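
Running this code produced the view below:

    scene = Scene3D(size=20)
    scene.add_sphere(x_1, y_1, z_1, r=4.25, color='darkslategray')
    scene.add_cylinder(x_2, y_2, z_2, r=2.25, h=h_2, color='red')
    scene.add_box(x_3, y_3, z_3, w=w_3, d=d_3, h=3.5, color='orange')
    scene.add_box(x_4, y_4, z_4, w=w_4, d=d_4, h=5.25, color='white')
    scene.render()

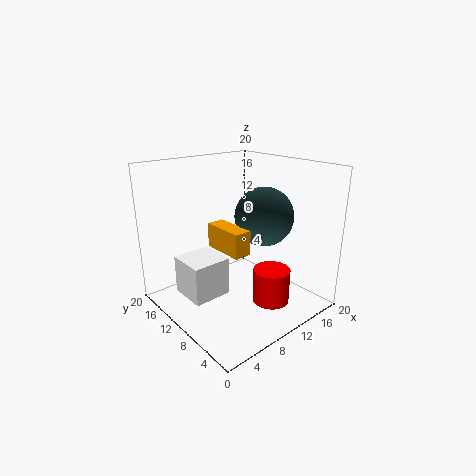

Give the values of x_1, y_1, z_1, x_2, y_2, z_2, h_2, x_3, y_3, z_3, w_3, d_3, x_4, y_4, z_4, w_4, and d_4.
x_1 = 14.5, y_1 = 9.5, z_1 = 12.25, x_2 = 9, y_2 = 2.5, z_2 = 4.25, h_2 = 4.25, x_3 = 8, y_3 = 8, z_3 = 8, w_3 = 2.5, d_3 = 6.25, x_4 = 2.25, y_4 = 9, z_4 = 2.75, w_4 = 5.25, d_4 = 5.25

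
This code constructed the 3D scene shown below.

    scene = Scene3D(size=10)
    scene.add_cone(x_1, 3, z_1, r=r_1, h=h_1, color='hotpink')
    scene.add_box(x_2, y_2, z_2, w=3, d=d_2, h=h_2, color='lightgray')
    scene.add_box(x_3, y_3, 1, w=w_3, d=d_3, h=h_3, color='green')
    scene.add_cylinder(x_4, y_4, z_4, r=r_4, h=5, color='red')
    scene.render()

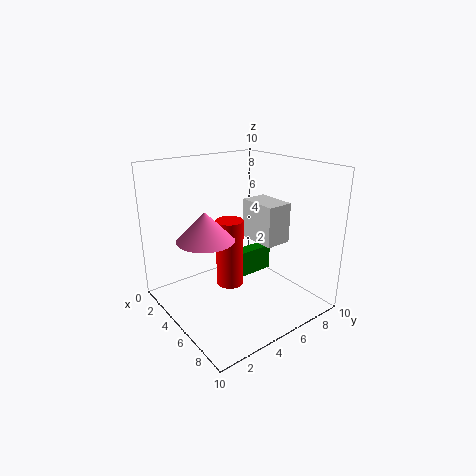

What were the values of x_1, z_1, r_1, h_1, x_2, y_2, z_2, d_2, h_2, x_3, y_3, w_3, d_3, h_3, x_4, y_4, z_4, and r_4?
x_1 = 4
z_1 = 5
r_1 = 2
h_1 = 2
x_2 = 3
y_2 = 7
z_2 = 4
d_2 = 2
h_2 = 3
x_3 = 3
y_3 = 6
w_3 = 1
d_3 = 3
h_3 = 2
x_4 = 4
y_4 = 5
z_4 = 1
r_4 = 1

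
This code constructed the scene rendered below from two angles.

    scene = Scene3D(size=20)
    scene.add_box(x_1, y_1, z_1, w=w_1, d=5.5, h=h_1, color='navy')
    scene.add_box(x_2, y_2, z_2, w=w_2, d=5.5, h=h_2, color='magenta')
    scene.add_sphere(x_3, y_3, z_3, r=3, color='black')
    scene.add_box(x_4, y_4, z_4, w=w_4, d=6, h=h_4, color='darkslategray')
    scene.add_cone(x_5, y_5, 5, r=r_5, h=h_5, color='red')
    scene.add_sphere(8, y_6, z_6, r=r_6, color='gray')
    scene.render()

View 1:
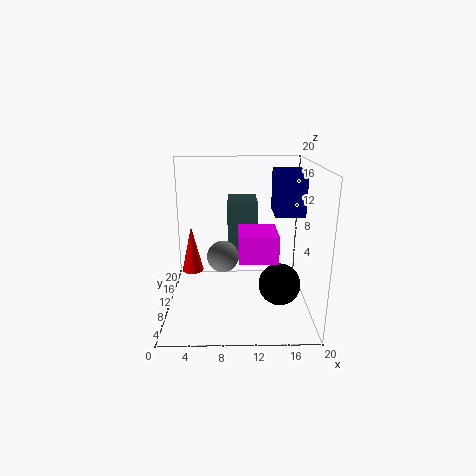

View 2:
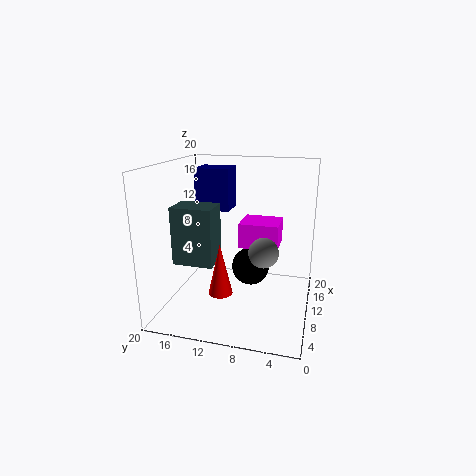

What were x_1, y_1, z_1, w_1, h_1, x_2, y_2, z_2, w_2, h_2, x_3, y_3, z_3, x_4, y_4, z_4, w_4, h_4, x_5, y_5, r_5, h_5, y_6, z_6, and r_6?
x_1 = 15.5
y_1 = 13
z_1 = 12
w_1 = 4.5
h_1 = 6.5
x_2 = 10
y_2 = 4.5
z_2 = 8.5
w_2 = 5
h_2 = 3.5
x_3 = 16
y_3 = 9.5
z_3 = 3
x_4 = 8.5
y_4 = 13.5
z_4 = 5.5
w_4 = 4.5
h_4 = 8.5
x_5 = 3.5
y_5 = 10.5
r_5 = 1.5
h_5 = 6.5
y_6 = 6
z_6 = 9
r_6 = 2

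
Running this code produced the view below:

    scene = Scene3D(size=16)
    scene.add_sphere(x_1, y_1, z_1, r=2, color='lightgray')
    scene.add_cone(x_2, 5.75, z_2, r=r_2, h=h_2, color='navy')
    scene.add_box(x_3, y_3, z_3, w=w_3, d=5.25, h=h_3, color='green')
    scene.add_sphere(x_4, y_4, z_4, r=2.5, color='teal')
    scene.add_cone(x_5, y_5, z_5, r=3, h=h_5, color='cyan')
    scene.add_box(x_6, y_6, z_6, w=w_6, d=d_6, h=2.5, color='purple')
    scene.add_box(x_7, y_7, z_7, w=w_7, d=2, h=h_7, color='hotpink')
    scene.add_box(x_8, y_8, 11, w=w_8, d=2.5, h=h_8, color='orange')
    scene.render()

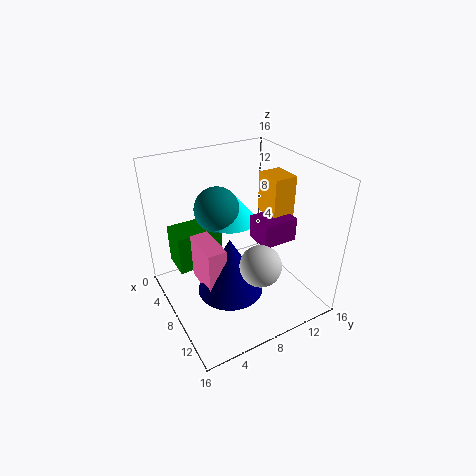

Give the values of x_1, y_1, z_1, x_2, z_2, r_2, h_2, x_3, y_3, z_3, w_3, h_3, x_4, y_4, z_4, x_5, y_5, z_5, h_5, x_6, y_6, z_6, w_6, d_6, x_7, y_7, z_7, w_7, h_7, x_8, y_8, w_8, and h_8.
x_1 = 14; y_1 = 7; z_1 = 8.5; x_2 = 10.25; z_2 = 3.5; r_2 = 3.5; h_2 = 6.25; x_3 = 2.5; y_3 = 1.75; z_3 = 4; w_3 = 3.5; h_3 = 4.5; x_4 = 6; y_4 = 6.5; z_4 = 11; x_5 = 6.25; y_5 = 8; z_5 = 9.5; h_5 = 3.5; x_6 = 9.25; y_6 = 8.75; z_6 = 8.75; w_6 = 3; d_6 = 3.75; x_7 = 6.5; y_7 = 3; z_7 = 4; w_7 = 4.5; h_7 = 5; x_8 = 8; y_8 = 10.5; w_8 = 3; h_8 = 4.25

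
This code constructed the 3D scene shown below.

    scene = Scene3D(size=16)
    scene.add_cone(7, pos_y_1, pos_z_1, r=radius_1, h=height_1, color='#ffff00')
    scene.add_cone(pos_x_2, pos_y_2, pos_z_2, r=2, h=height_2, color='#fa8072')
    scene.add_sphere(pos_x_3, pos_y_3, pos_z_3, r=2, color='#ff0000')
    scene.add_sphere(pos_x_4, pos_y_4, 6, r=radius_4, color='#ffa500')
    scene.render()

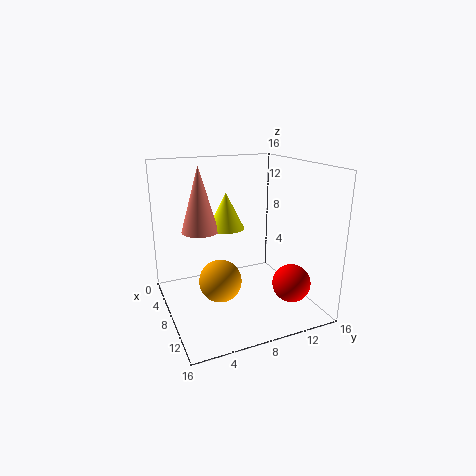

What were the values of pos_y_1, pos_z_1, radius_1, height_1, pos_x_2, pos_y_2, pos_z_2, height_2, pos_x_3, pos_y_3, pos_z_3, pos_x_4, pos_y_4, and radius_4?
pos_y_1 = 7; pos_z_1 = 9; radius_1 = 2; height_1 = 4; pos_x_2 = 7; pos_y_2 = 4; pos_z_2 = 9; height_2 = 7; pos_x_3 = 13; pos_y_3 = 12; pos_z_3 = 4; pos_x_4 = 13; pos_y_4 = 4; radius_4 = 2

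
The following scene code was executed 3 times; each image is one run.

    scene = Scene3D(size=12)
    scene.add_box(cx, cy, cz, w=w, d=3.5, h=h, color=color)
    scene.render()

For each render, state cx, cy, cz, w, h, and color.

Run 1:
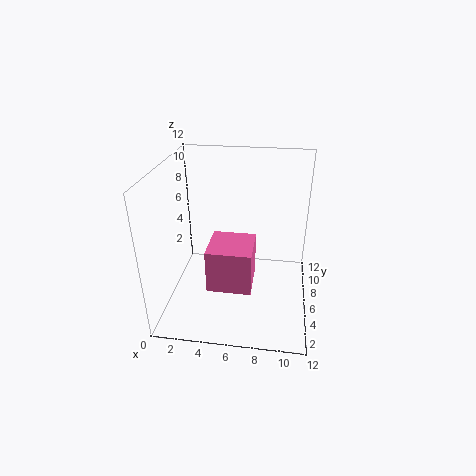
cx = 4; cy = 2.5; cz = 3; w = 3.5; h = 3.5; color = 'hotpink'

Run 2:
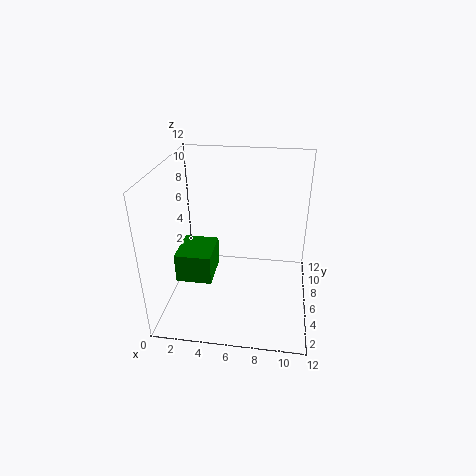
cx = 1; cy = 4; cz = 2.5; w = 3; h = 2.5; color = 'green'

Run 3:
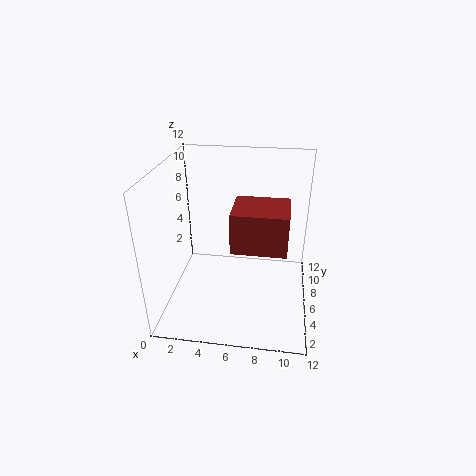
cx = 6; cy = 2; cz = 7; w = 4; h = 3; color = 'brown'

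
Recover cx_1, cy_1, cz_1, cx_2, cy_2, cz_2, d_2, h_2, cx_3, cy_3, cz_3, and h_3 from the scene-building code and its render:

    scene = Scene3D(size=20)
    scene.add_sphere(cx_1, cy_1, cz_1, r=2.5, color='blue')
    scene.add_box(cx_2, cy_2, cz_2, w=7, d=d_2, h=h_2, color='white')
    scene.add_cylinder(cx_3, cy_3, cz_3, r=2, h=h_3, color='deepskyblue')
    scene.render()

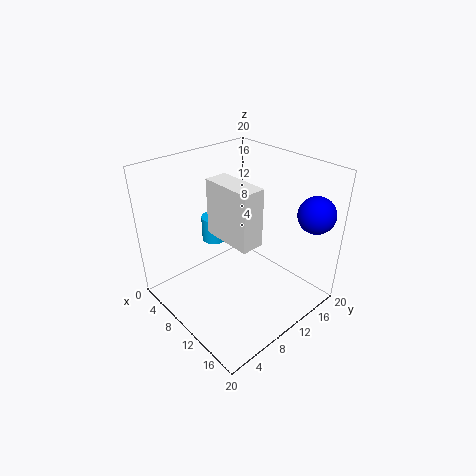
cx_1 = 17.5, cy_1 = 17, cz_1 = 14, cx_2 = 8, cy_2 = 6.5, cz_2 = 11.5, d_2 = 3, h_2 = 7.5, cx_3 = 2, cy_3 = 12, cz_3 = 5.5, h_3 = 4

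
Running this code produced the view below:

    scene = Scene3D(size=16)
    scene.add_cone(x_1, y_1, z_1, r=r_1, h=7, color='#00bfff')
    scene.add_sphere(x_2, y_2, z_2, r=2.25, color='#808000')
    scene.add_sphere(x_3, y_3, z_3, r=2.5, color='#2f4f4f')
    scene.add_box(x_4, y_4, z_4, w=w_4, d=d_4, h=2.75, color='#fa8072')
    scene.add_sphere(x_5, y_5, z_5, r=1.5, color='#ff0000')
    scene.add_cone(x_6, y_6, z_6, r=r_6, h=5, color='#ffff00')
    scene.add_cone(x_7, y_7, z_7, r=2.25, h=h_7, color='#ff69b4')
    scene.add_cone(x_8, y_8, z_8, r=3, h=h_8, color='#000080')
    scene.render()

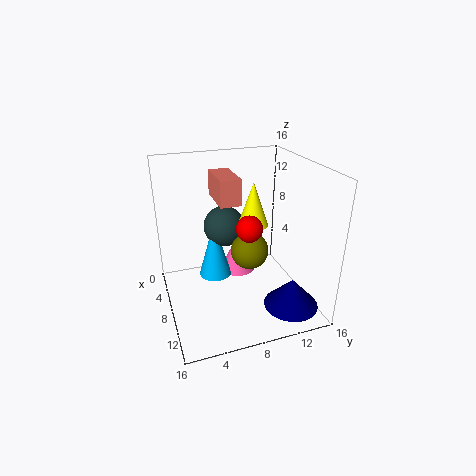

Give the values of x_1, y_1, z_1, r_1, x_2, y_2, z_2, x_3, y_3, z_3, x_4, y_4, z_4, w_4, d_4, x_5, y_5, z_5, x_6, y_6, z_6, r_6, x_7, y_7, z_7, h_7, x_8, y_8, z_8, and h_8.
x_1 = 4.25
y_1 = 6.25
z_1 = 1.5
r_1 = 2
x_2 = 6.5
y_2 = 10
z_2 = 5.25
x_3 = 3.5
y_3 = 7.75
z_3 = 7.5
x_4 = 4.5
y_4 = 5.75
z_4 = 12.25
w_4 = 4.75
d_4 = 2.25
x_5 = 8.25
y_5 = 9.25
z_5 = 9
x_6 = 6.75
y_6 = 10.25
z_6 = 8.75
r_6 = 1.75
x_7 = 3.5
y_7 = 9.5
z_7 = 1.25
h_7 = 4.5
x_8 = 12.5
y_8 = 12.75
z_8 = 1
h_8 = 3.25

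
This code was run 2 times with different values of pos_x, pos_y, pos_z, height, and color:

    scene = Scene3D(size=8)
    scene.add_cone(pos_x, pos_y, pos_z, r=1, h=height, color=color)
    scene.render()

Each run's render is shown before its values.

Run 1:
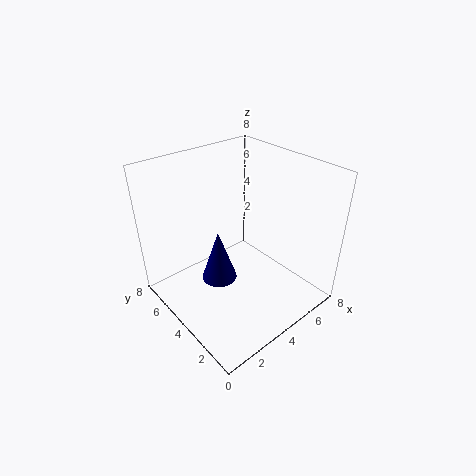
pos_x = 3; pos_y = 4.5; pos_z = 1.5; height = 3; color = 'navy'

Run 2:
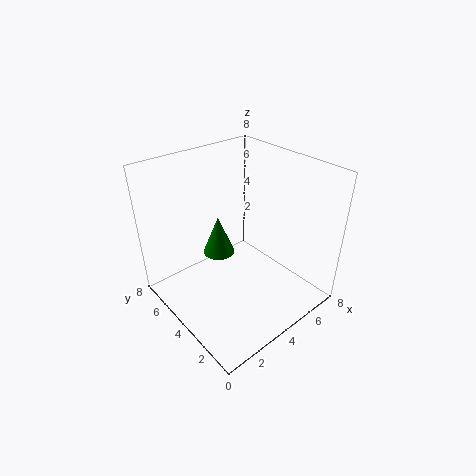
pos_x = 4.5; pos_y = 6.5; pos_z = 1.5; height = 2.5; color = 'green'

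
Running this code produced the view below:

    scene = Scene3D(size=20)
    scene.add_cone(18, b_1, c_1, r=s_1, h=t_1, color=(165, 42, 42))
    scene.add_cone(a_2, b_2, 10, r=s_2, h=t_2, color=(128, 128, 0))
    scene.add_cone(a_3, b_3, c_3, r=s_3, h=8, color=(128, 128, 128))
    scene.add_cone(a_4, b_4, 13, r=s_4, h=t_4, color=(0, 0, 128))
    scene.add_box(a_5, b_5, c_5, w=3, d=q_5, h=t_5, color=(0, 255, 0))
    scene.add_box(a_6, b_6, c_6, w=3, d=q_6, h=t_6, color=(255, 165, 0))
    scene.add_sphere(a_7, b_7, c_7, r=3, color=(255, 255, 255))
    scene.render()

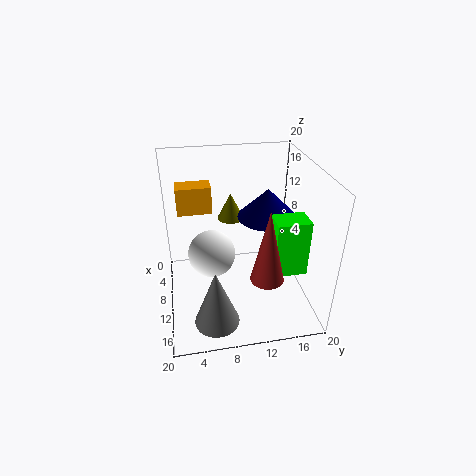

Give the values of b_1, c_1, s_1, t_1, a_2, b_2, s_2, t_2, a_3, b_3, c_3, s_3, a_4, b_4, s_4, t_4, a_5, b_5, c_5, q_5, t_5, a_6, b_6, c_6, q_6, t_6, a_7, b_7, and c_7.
b_1 = 12; c_1 = 9; s_1 = 2; t_1 = 9; a_2 = 4; b_2 = 10; s_2 = 2; t_2 = 4; a_3 = 16; b_3 = 6; c_3 = 1; s_3 = 3; a_4 = 10; b_4 = 14; s_4 = 4; t_4 = 4; a_5 = 15; b_5 = 13; c_5 = 9; q_5 = 4; t_5 = 7; a_6 = 3; b_6 = 2; c_6 = 12; q_6 = 5; t_6 = 4; a_7 = 13; b_7 = 6; c_7 = 10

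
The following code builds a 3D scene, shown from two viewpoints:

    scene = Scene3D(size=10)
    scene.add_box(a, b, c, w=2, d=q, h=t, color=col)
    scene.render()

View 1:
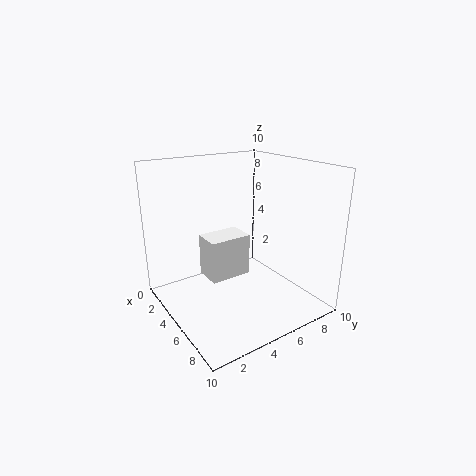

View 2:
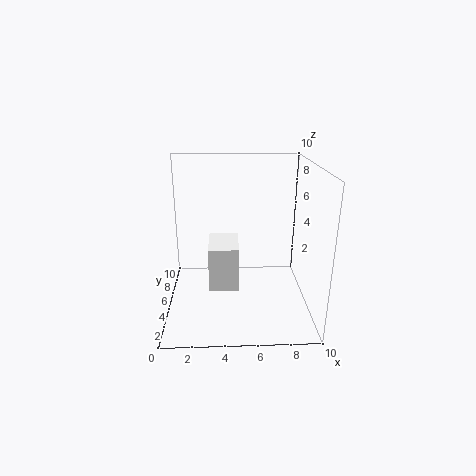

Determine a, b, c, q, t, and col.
a = 3
b = 3
c = 2
q = 3
t = 3
col = 'white'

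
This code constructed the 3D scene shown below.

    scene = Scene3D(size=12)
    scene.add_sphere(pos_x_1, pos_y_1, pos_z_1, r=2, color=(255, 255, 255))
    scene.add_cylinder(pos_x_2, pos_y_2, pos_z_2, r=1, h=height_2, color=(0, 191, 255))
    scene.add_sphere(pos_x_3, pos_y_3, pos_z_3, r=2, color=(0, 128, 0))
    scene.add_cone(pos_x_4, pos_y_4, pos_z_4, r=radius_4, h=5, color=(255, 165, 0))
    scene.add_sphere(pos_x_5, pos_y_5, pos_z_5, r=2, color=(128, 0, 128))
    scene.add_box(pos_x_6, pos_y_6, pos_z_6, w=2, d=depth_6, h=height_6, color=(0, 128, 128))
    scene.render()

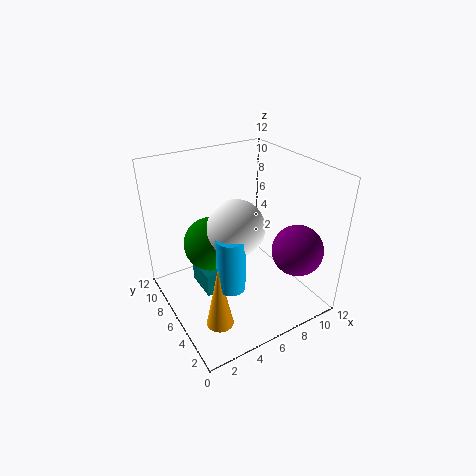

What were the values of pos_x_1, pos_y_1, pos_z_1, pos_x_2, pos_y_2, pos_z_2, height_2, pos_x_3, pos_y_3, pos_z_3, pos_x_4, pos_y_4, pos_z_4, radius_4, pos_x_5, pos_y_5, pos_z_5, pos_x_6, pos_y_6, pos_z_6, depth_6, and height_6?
pos_x_1 = 4
pos_y_1 = 3
pos_z_1 = 9
pos_x_2 = 3
pos_y_2 = 2
pos_z_2 = 5
height_2 = 4
pos_x_3 = 3
pos_y_3 = 5
pos_z_3 = 7
pos_x_4 = 2
pos_y_4 = 2
pos_z_4 = 2
radius_4 = 1
pos_x_5 = 9
pos_y_5 = 2
pos_z_5 = 6
pos_x_6 = 3
pos_y_6 = 6
pos_z_6 = 1
depth_6 = 3
height_6 = 2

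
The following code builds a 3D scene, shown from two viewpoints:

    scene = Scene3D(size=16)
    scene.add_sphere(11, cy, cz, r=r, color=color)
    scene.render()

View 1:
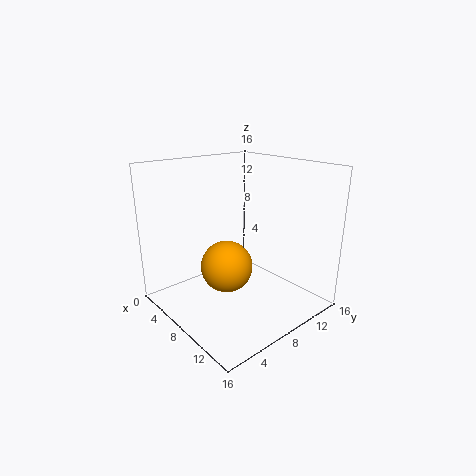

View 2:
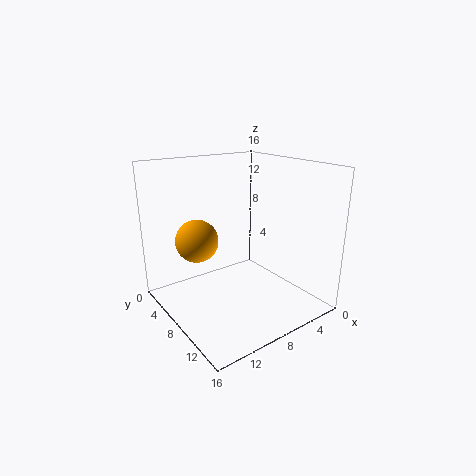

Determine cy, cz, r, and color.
cy = 4, cz = 7, r = 2.5, color = 'orange'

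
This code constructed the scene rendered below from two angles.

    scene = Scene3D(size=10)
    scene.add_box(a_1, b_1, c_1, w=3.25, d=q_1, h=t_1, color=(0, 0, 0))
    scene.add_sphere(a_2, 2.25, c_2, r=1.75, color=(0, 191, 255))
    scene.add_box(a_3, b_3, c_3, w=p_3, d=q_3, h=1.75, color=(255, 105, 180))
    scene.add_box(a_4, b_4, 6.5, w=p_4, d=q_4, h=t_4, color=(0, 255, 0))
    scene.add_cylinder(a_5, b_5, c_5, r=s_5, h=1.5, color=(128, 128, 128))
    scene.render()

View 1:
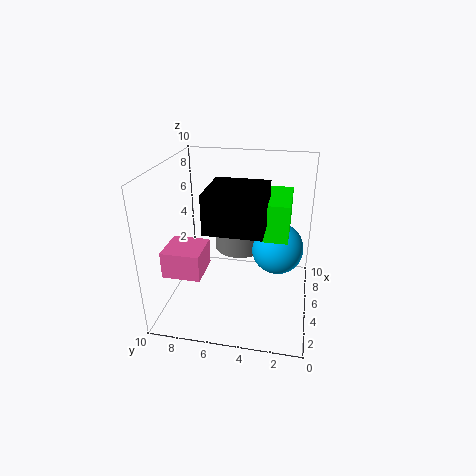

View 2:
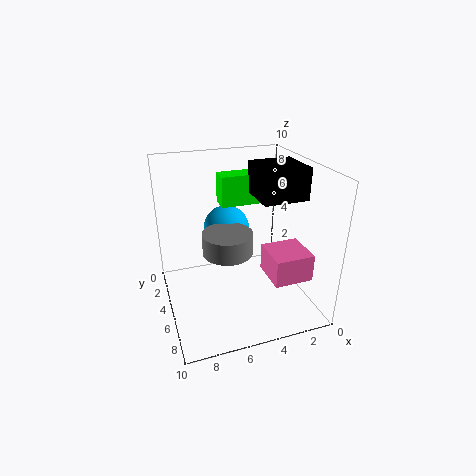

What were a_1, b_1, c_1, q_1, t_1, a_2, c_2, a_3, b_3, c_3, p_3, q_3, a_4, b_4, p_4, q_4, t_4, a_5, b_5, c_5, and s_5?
a_1 = 0.25; b_1 = 2.75; c_1 = 7.5; q_1 = 3.25; t_1 = 2.25; a_2 = 5; c_2 = 4.5; a_3 = 1.5; b_3 = 6.75; c_3 = 3.5; p_3 = 2.5; q_3 = 2.5; a_4 = 2; b_4 = 1.5; p_4 = 3.5; q_4 = 1.5; t_4 = 2.25; a_5 = 5.75; b_5 = 5; c_5 = 4; s_5 = 1.75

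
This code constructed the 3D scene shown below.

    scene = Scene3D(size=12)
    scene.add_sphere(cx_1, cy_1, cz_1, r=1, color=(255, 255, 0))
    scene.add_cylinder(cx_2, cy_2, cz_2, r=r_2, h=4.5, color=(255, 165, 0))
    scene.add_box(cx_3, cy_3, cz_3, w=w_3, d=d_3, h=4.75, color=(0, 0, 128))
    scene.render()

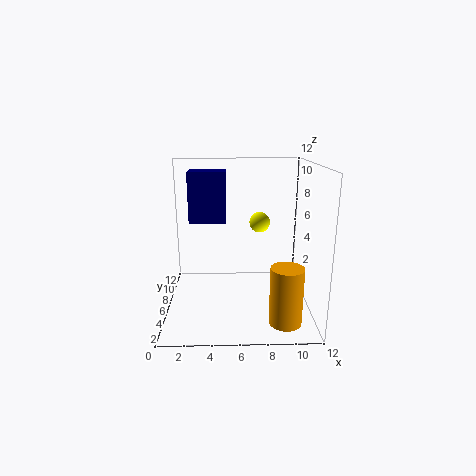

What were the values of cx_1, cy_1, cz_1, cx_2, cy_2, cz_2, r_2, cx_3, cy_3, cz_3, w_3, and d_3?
cx_1 = 8.25; cy_1 = 10.75; cz_1 = 6; cx_2 = 9.5; cy_2 = 2; cz_2 = 0.5; r_2 = 1.25; cx_3 = 1.5; cy_3 = 9.5; cz_3 = 6.25; w_3 = 3.5; d_3 = 2.5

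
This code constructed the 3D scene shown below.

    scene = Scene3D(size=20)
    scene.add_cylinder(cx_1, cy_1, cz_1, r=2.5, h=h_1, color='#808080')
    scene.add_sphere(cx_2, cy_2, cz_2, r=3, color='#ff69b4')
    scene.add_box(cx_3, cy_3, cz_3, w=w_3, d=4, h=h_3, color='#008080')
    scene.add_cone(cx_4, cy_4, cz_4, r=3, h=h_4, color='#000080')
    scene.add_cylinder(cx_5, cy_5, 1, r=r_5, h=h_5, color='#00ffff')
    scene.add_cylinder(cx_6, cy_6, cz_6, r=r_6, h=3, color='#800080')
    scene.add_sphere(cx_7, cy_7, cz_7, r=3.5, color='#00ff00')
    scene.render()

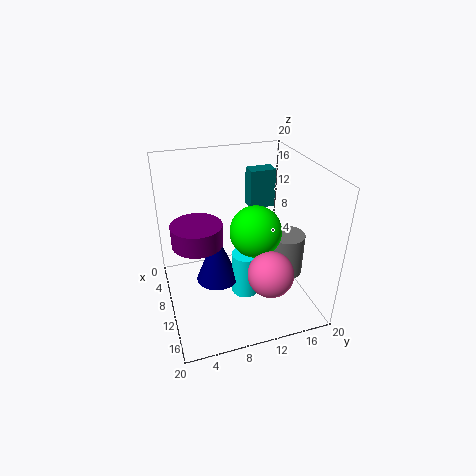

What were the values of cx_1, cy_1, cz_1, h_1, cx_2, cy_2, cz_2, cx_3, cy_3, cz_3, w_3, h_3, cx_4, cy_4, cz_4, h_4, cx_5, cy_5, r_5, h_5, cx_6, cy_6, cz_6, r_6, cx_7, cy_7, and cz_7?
cx_1 = 12; cy_1 = 16.5; cz_1 = 4.5; h_1 = 6; cx_2 = 16; cy_2 = 12.5; cz_2 = 7.5; cx_3 = 1.5; cy_3 = 14; cz_3 = 11; w_3 = 2.5; h_3 = 6; cx_4 = 9.5; cy_4 = 7; cz_4 = 3.5; h_4 = 7.5; cx_5 = 10.5; cy_5 = 11; r_5 = 2; h_5 = 6.5; cx_6 = 9; cy_6 = 4.5; cz_6 = 9.5; r_6 = 3.5; cx_7 = 11.5; cy_7 = 12; cz_7 = 11.5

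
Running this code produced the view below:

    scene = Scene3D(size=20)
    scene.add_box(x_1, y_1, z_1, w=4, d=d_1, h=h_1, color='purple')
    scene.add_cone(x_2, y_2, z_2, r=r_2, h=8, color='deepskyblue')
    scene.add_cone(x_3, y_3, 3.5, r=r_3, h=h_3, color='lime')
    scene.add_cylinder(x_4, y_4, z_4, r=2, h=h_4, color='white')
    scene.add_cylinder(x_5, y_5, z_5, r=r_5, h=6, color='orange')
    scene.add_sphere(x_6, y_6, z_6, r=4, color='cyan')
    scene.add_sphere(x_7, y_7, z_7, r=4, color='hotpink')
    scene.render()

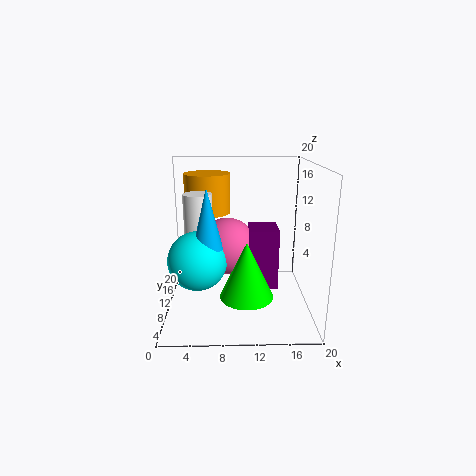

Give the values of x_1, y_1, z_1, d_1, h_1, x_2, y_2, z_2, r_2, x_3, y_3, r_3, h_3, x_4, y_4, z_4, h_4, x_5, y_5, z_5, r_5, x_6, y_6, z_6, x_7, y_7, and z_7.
x_1 = 11.5, y_1 = 8, z_1 = 3, d_1 = 4.5, h_1 = 8.5, x_2 = 6, y_2 = 7.5, z_2 = 9.5, r_2 = 2, x_3 = 11, y_3 = 5.5, r_3 = 3.5, h_3 = 7.5, x_4 = 4.5, y_4 = 11, z_4 = 7, h_4 = 9, x_5 = 5.5, y_5 = 16.5, z_5 = 12, r_5 = 3.5, x_6 = 4.5, y_6 = 8, z_6 = 7.5, x_7 = 8.5, y_7 = 11, z_7 = 8.5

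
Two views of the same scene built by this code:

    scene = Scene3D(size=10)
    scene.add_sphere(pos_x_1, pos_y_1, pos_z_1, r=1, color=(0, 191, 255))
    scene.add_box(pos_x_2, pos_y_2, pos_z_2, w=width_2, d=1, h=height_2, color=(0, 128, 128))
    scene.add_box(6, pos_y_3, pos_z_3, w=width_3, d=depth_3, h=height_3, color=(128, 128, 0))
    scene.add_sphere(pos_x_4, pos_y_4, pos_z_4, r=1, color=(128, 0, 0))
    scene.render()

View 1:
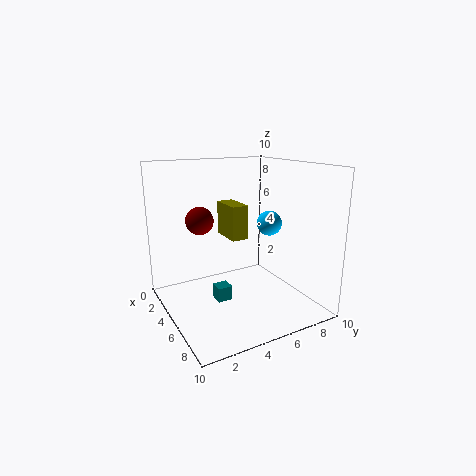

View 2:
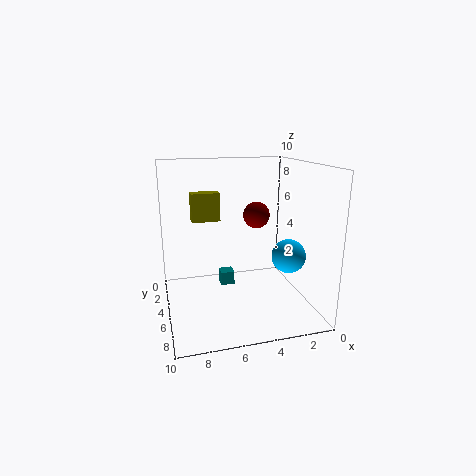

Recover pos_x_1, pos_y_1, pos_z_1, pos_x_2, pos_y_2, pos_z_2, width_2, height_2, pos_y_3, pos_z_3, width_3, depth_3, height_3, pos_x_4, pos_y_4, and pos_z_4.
pos_x_1 = 3
pos_y_1 = 9
pos_z_1 = 5
pos_x_2 = 5
pos_y_2 = 3
pos_z_2 = 1
width_2 = 1
height_2 = 1
pos_y_3 = 3
pos_z_3 = 6
width_3 = 2
depth_3 = 1
height_3 = 2
pos_x_4 = 3
pos_y_4 = 3
pos_z_4 = 6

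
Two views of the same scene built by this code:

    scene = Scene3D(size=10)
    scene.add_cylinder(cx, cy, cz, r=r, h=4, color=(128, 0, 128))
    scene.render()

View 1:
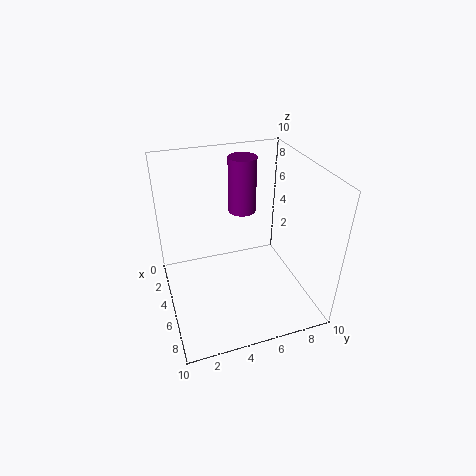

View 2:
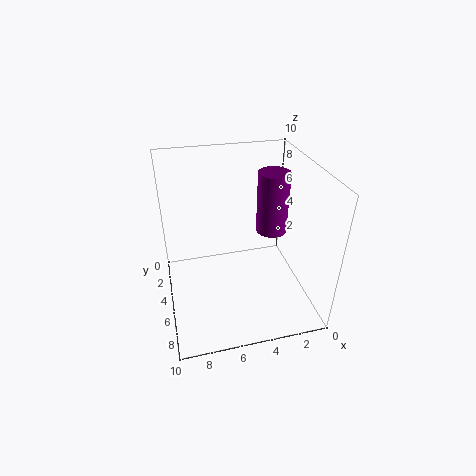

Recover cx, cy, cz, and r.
cx = 3
cy = 6
cz = 6
r = 1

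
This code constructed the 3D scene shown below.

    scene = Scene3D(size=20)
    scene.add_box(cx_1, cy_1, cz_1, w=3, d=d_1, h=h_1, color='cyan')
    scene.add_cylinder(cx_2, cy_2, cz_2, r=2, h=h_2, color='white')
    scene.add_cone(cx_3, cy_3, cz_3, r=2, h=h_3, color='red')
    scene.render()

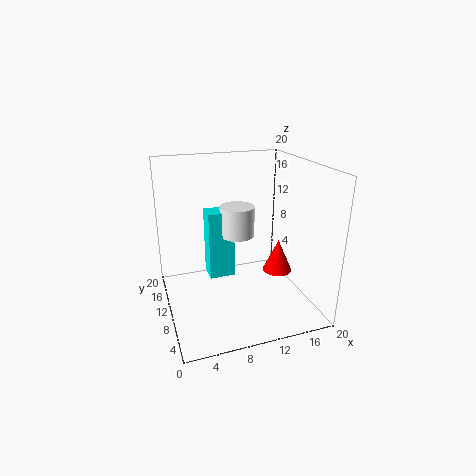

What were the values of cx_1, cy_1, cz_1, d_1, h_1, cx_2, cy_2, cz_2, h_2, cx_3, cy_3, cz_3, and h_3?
cx_1 = 4.5
cy_1 = 4
cz_1 = 8
d_1 = 2.5
h_1 = 8
cx_2 = 8
cy_2 = 4.5
cz_2 = 13
h_2 = 3.5
cx_3 = 15
cy_3 = 7.5
cz_3 = 5.5
h_3 = 4.5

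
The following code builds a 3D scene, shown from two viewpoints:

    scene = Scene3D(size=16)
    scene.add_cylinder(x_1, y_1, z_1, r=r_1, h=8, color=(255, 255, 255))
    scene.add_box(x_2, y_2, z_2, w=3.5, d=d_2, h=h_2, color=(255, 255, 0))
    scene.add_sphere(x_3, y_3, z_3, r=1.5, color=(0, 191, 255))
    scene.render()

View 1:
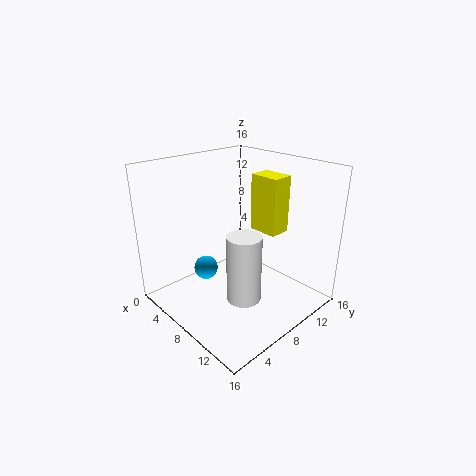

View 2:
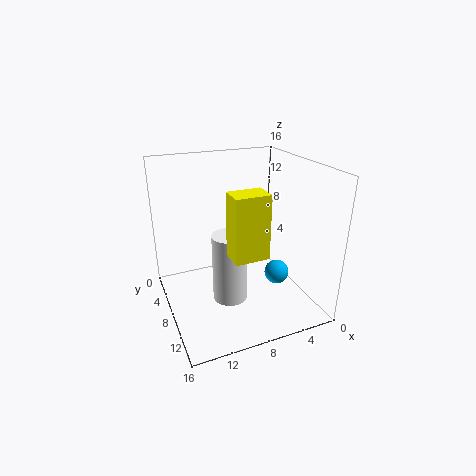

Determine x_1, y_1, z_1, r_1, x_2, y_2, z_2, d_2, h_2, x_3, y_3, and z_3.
x_1 = 9, y_1 = 8, z_1 = 0.5, r_1 = 2, x_2 = 7, y_2 = 11, z_2 = 8, d_2 = 2.5, h_2 = 6.5, x_3 = 2.5, y_3 = 7.5, z_3 = 2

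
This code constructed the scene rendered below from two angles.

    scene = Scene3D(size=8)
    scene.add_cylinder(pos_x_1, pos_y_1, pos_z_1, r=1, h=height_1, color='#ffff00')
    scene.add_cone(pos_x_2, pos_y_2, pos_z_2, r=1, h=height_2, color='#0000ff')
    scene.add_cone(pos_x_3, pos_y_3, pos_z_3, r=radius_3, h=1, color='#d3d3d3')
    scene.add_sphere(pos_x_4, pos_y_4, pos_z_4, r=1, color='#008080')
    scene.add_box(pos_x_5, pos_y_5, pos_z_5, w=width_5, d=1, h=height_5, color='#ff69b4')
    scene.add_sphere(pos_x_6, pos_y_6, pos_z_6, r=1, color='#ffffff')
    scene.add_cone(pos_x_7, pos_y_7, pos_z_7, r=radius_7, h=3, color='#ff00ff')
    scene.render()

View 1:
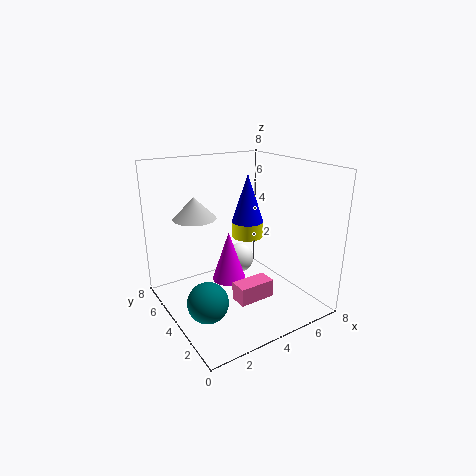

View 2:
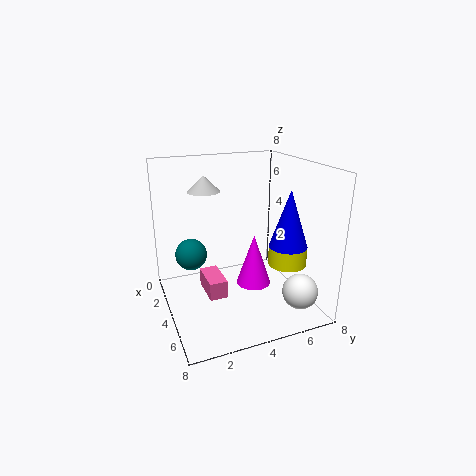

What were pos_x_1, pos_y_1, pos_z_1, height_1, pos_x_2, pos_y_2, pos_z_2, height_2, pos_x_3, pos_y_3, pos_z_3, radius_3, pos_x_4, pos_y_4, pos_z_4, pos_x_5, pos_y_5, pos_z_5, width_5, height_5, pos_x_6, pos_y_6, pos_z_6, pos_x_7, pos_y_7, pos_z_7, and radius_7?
pos_x_1 = 6, pos_y_1 = 6, pos_z_1 = 3, height_1 = 1, pos_x_2 = 6, pos_y_2 = 6, pos_z_2 = 4, height_2 = 3, pos_x_3 = 1, pos_y_3 = 3, pos_z_3 = 6, radius_3 = 1, pos_x_4 = 1, pos_y_4 = 2, pos_z_4 = 2, pos_x_5 = 3, pos_y_5 = 2, pos_z_5 = 1, width_5 = 2, height_5 = 1, pos_x_6 = 6, pos_y_6 = 7, pos_z_6 = 1, pos_x_7 = 4, pos_y_7 = 5, pos_z_7 = 1, radius_7 = 1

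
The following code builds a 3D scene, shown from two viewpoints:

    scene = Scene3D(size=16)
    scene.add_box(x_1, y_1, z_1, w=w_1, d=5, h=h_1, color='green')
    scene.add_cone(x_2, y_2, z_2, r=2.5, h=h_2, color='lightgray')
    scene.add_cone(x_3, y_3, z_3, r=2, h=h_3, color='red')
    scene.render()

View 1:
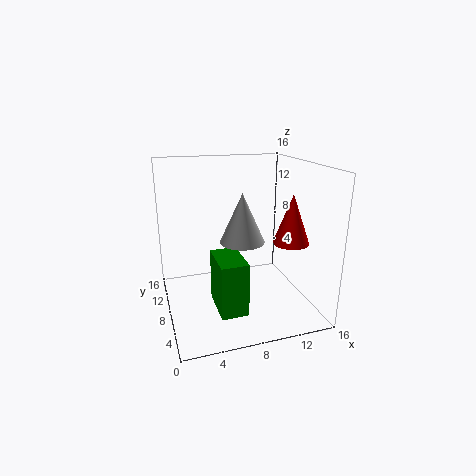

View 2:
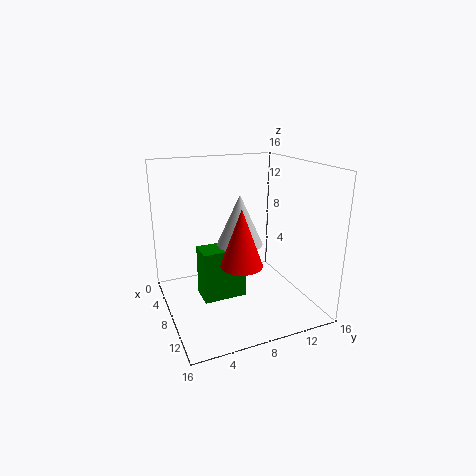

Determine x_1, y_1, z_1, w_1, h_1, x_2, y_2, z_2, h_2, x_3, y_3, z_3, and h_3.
x_1 = 5; y_1 = 4; z_1 = 0.5; w_1 = 3; h_1 = 6; x_2 = 8.5; y_2 = 8; z_2 = 7.5; h_2 = 5.5; x_3 = 13.5; y_3 = 6; z_3 = 7.5; h_3 = 5.5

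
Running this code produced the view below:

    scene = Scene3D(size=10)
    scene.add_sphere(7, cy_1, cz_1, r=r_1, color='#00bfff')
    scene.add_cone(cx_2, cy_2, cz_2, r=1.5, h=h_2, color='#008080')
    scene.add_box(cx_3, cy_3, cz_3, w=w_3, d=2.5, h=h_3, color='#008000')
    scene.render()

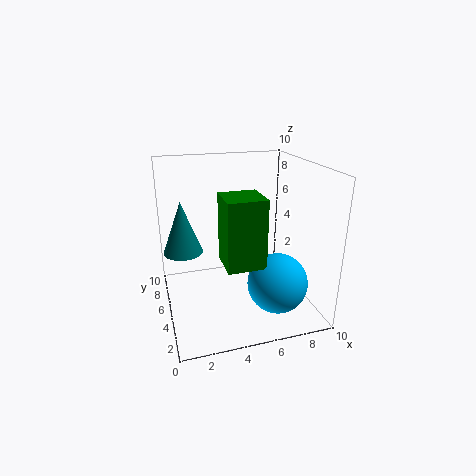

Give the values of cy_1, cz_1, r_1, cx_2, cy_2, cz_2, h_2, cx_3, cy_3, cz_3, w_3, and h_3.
cy_1 = 2.5; cz_1 = 2.5; r_1 = 2; cx_2 = 1.5; cy_2 = 8; cz_2 = 3; h_2 = 4; cx_3 = 3.5; cy_3 = 2; cz_3 = 4; w_3 = 2.5; h_3 = 4.5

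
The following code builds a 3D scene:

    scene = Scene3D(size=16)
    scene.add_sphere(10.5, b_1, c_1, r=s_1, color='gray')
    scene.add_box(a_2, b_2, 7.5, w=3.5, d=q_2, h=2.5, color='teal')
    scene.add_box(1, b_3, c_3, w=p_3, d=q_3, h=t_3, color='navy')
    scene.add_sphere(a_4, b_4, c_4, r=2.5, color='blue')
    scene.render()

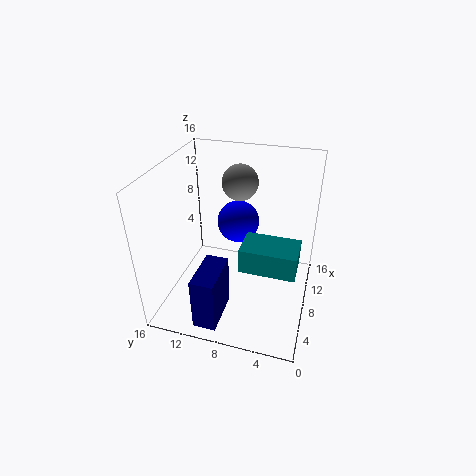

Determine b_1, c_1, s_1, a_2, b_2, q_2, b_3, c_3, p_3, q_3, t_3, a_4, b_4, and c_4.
b_1 = 8.5, c_1 = 13.5, s_1 = 2, a_2 = 3, b_2 = 1, q_2 = 5.5, b_3 = 8.5, c_3 = 0.5, p_3 = 5, q_3 = 2.5, t_3 = 6, a_4 = 11.5, b_4 = 9, c_4 = 8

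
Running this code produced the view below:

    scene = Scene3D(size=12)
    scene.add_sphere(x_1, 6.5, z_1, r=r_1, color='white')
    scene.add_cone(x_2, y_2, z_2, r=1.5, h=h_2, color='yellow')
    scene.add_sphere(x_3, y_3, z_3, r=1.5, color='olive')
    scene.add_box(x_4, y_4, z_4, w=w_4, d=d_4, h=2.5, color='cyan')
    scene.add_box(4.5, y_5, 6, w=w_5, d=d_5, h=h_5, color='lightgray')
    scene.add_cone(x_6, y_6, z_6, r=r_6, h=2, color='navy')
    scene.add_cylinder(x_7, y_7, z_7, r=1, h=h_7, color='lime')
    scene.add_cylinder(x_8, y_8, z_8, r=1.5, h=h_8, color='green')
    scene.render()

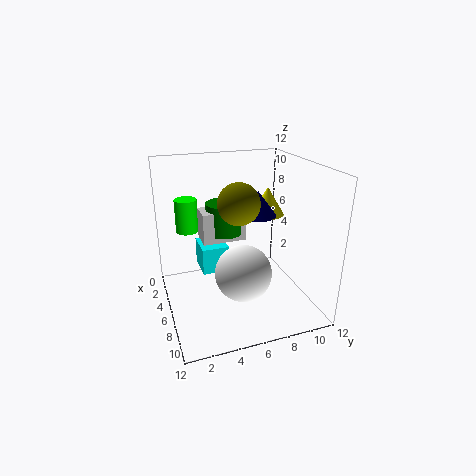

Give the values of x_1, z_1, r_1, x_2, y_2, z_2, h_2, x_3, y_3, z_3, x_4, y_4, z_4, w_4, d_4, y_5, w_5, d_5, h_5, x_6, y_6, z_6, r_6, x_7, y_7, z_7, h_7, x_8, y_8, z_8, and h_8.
x_1 = 6
z_1 = 2.5
r_1 = 2.5
x_2 = 4
y_2 = 9.5
z_2 = 7
h_2 = 2.5
x_3 = 9
y_3 = 5
z_3 = 10
x_4 = 0.5
y_4 = 3.5
z_4 = 1.5
w_4 = 3
d_4 = 2.5
y_5 = 3
w_5 = 2
d_5 = 3.5
h_5 = 2.5
x_6 = 6.5
y_6 = 7.5
z_6 = 8
r_6 = 1.5
x_7 = 2
y_7 = 2.5
z_7 = 5.5
h_7 = 3
x_8 = 5.5
y_8 = 5
z_8 = 6.5
h_8 = 2.5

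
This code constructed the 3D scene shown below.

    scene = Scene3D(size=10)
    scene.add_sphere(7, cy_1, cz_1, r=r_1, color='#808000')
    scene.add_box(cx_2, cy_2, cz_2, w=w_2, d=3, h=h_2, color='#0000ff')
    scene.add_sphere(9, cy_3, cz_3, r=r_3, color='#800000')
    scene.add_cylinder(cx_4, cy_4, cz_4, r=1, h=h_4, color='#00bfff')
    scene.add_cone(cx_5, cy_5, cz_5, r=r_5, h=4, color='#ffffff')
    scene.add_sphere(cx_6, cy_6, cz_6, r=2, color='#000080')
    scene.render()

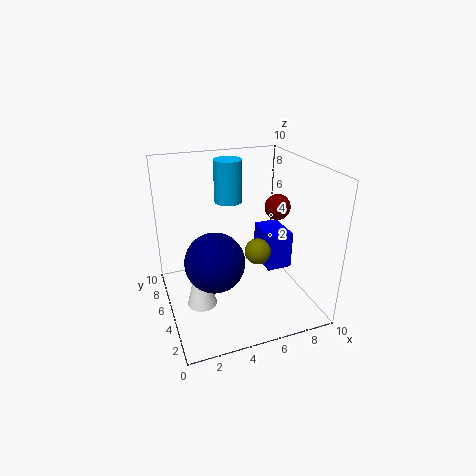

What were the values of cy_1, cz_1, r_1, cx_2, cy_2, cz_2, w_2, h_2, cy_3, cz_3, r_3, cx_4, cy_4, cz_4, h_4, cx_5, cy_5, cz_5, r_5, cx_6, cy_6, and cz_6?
cy_1 = 6; cz_1 = 3; r_1 = 1; cx_2 = 8; cy_2 = 6; cz_2 = 1; w_2 = 2; h_2 = 3; cy_3 = 7; cz_3 = 6; r_3 = 1; cx_4 = 5; cy_4 = 7; cz_4 = 7; h_4 = 3; cx_5 = 2; cy_5 = 4; cz_5 = 1; r_5 = 1; cx_6 = 3; cy_6 = 4; cz_6 = 4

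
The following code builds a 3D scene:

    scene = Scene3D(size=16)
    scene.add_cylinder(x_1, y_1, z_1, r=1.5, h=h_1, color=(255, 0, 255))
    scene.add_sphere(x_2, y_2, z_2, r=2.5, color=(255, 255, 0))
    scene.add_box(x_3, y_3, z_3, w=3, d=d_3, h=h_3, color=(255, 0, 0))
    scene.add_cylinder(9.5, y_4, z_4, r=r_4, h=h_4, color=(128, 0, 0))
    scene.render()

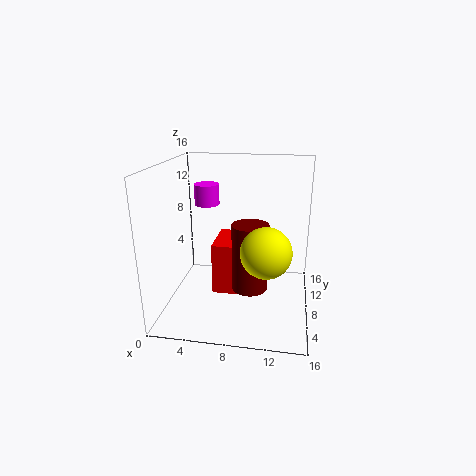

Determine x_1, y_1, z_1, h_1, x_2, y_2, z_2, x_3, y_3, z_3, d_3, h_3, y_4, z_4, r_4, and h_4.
x_1 = 3.5; y_1 = 12; z_1 = 10.5; h_1 = 2.5; x_2 = 11.5; y_2 = 3.5; z_2 = 8.5; x_3 = 5; y_3 = 7.5; z_3 = 1; d_3 = 5.5; h_3 = 6; y_4 = 7; z_4 = 2.5; r_4 = 2; h_4 = 7.5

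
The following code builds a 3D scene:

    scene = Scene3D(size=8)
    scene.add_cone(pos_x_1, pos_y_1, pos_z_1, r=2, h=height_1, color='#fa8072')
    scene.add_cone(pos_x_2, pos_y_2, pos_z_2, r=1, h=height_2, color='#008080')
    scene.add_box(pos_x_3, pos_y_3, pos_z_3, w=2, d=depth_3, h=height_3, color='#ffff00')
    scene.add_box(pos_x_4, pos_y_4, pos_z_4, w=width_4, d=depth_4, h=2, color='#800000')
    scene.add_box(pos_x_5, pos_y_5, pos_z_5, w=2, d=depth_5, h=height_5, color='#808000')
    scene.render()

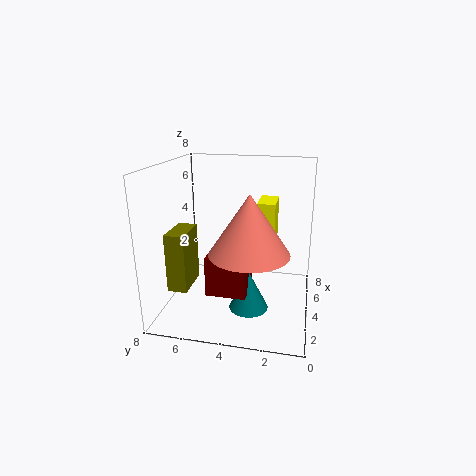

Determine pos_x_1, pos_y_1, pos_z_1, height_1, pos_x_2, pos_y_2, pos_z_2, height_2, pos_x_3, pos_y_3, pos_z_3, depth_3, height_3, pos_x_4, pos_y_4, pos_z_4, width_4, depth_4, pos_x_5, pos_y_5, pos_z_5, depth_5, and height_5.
pos_x_1 = 2
pos_y_1 = 3
pos_z_1 = 4
height_1 = 3
pos_x_2 = 2
pos_y_2 = 3
pos_z_2 = 1
height_2 = 2
pos_x_3 = 4
pos_y_3 = 2
pos_z_3 = 3
depth_3 = 1
height_3 = 3
pos_x_4 = 1
pos_y_4 = 3
pos_z_4 = 2
width_4 = 2
depth_4 = 2
pos_x_5 = 1
pos_y_5 = 6
pos_z_5 = 2
depth_5 = 1
height_5 = 3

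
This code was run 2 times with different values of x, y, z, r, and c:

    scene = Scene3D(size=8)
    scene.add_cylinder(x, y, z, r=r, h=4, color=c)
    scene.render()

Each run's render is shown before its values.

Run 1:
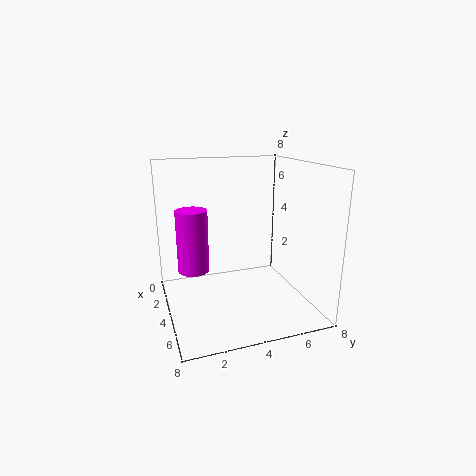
x = 1, y = 2, z = 1, r = 1, c = 'magenta'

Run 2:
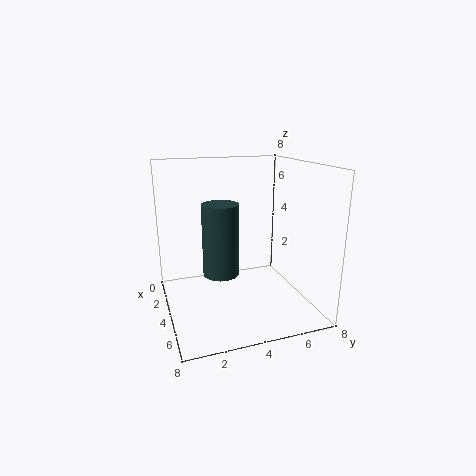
x = 4, y = 3, z = 2, r = 1, c = 'darkslategray'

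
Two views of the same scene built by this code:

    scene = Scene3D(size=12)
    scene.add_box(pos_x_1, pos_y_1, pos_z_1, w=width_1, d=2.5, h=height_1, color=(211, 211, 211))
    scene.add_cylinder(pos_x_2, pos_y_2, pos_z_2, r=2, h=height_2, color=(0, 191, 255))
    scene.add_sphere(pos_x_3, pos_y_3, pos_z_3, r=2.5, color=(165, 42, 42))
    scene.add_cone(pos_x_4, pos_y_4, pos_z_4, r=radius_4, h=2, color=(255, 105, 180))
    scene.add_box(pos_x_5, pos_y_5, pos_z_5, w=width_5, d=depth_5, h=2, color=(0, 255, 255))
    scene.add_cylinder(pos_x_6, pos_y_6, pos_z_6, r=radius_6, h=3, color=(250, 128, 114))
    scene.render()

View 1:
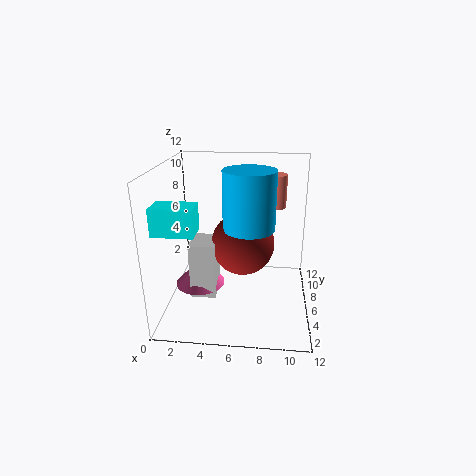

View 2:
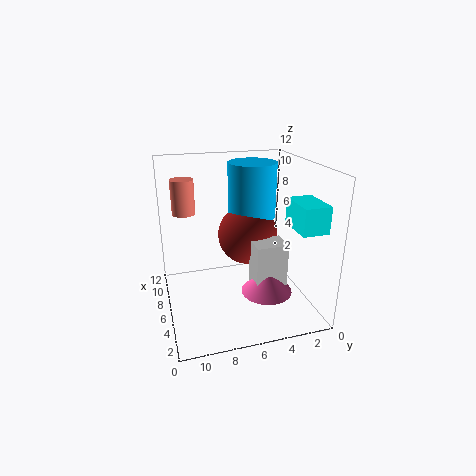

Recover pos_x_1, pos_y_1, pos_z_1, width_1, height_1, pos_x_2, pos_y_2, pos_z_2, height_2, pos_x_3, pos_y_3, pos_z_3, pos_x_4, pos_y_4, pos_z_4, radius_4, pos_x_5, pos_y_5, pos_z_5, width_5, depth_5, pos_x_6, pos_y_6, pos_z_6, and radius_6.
pos_x_1 = 2.5; pos_y_1 = 3; pos_z_1 = 2; width_1 = 2; height_1 = 4.5; pos_x_2 = 7; pos_y_2 = 4.5; pos_z_2 = 7.5; height_2 = 4.5; pos_x_3 = 6.5; pos_y_3 = 5; pos_z_3 = 6; pos_x_4 = 3; pos_y_4 = 4.5; pos_z_4 = 2.5; radius_4 = 2; pos_x_5 = 0.5; pos_y_5 = 1; pos_z_5 = 8; width_5 = 3; depth_5 = 2; pos_x_6 = 9; pos_y_6 = 10; pos_z_6 = 7.5; radius_6 = 1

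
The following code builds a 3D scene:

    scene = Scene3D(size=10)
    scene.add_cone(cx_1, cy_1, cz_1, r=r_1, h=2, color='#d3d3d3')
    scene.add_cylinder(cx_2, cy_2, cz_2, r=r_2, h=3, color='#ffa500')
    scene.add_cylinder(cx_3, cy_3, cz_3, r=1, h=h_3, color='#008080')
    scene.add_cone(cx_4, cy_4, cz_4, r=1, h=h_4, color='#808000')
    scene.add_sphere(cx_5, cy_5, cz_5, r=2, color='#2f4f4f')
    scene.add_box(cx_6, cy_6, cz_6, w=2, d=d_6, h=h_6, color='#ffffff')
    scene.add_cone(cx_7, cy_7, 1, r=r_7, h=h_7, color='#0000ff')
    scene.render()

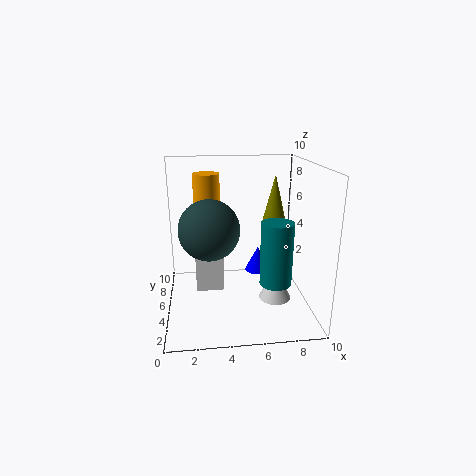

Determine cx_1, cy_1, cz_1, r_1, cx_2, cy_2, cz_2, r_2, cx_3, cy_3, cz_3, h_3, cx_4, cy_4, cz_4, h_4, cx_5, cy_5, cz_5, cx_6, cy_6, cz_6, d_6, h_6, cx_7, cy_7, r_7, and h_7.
cx_1 = 7, cy_1 = 2, cz_1 = 2, r_1 = 1, cx_2 = 3, cy_2 = 8, cz_2 = 6, r_2 = 1, cx_3 = 7, cy_3 = 2, cz_3 = 3, h_3 = 4, cx_4 = 8, cy_4 = 7, cz_4 = 5, h_4 = 4, cx_5 = 3, cy_5 = 4, cz_5 = 6, cx_6 = 2, cy_6 = 5, cz_6 = 1, d_6 = 3, h_6 = 4, cx_7 = 7, cy_7 = 8, r_7 = 1, h_7 = 2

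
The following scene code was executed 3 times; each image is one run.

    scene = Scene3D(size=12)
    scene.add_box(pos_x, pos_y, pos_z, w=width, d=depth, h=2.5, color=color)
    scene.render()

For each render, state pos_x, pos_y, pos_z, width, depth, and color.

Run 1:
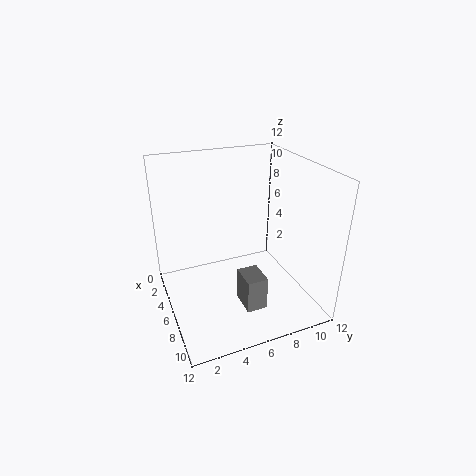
pos_x = 9.5; pos_y = 4.5; pos_z = 3; width = 2; depth = 1.5; color = 'gray'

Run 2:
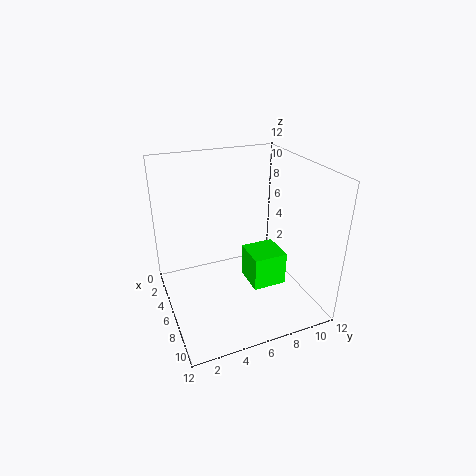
pos_x = 8; pos_y = 5.5; pos_z = 4; width = 2.5; depth = 2.5; color = 'lime'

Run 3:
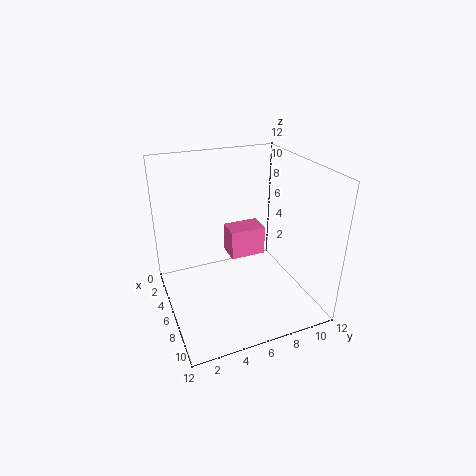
pos_x = 4; pos_y = 5.5; pos_z = 4; width = 2; depth = 3; color = 'hotpink'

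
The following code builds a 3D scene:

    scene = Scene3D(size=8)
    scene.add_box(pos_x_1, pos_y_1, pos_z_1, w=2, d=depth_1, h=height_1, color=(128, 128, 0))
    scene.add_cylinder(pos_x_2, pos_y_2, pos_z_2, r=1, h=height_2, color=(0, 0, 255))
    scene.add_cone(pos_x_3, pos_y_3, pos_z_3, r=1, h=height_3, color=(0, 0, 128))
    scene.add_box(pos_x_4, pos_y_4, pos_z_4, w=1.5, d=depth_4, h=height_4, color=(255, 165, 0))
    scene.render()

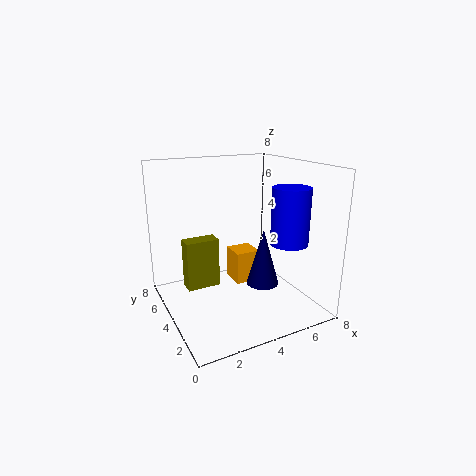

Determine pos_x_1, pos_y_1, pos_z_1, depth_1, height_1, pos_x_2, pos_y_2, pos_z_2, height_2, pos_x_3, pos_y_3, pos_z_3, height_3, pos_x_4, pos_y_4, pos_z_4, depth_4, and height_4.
pos_x_1 = 1.5; pos_y_1 = 5.5; pos_z_1 = 0.5; depth_1 = 1; height_1 = 3; pos_x_2 = 6; pos_y_2 = 2; pos_z_2 = 4; height_2 = 3; pos_x_3 = 6; pos_y_3 = 4.5; pos_z_3 = 0.5; height_3 = 3.5; pos_x_4 = 4.5; pos_y_4 = 5; pos_z_4 = 0.5; depth_4 = 1.5; height_4 = 2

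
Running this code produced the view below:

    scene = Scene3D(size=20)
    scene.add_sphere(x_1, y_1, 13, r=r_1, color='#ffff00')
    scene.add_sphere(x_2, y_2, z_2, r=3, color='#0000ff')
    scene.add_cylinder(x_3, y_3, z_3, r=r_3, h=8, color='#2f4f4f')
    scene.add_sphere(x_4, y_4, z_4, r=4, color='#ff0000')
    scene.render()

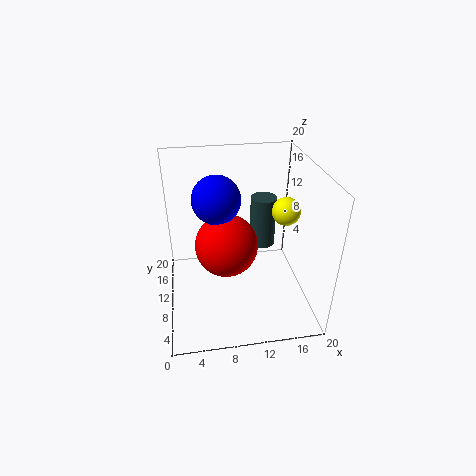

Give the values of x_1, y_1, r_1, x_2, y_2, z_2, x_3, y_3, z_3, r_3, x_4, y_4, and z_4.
x_1 = 17
y_1 = 11
r_1 = 2
x_2 = 7
y_2 = 8
z_2 = 17
x_3 = 15
y_3 = 16
z_3 = 5
r_3 = 2
x_4 = 8
y_4 = 7
z_4 = 11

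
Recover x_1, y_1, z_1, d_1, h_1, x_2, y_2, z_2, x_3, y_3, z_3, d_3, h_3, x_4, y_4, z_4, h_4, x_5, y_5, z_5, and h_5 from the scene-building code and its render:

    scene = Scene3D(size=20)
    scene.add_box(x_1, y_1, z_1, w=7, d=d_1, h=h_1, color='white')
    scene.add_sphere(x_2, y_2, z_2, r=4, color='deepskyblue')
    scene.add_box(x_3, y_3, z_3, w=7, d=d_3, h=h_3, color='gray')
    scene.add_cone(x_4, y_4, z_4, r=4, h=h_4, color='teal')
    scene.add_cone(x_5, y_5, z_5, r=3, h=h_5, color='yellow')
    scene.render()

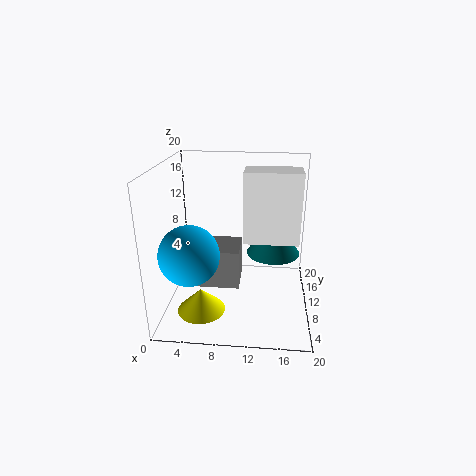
x_1 = 11, y_1 = 6, z_1 = 11, d_1 = 4, h_1 = 9, x_2 = 4, y_2 = 6, z_2 = 9, x_3 = 3, y_3 = 11, z_3 = 1, d_3 = 6, h_3 = 6, x_4 = 15, y_4 = 14, z_4 = 6, h_4 = 6, x_5 = 6, y_5 = 3, z_5 = 3, h_5 = 3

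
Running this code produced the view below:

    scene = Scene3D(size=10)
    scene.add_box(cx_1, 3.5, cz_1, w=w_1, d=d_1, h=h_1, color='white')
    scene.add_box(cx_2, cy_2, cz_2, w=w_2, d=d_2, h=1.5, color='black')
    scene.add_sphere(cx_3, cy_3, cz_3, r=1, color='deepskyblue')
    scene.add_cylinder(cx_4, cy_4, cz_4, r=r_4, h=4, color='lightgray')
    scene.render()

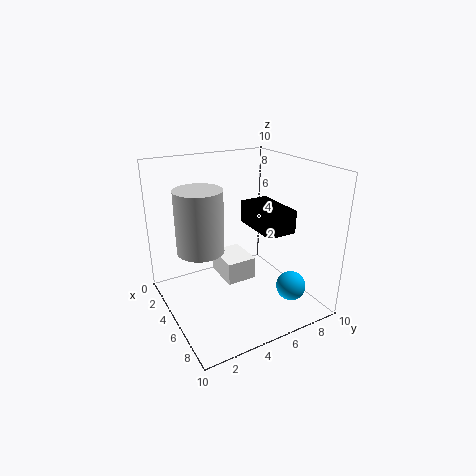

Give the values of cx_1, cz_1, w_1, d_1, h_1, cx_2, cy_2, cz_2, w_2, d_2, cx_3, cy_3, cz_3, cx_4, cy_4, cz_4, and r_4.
cx_1 = 4; cz_1 = 2.5; w_1 = 2.5; d_1 = 2; h_1 = 1.5; cx_2 = 4.5; cy_2 = 5.5; cz_2 = 6; w_2 = 3.5; d_2 = 2; cx_3 = 8; cy_3 = 7.5; cz_3 = 2; cx_4 = 5.5; cy_4 = 2; cz_4 = 5; r_4 = 1.5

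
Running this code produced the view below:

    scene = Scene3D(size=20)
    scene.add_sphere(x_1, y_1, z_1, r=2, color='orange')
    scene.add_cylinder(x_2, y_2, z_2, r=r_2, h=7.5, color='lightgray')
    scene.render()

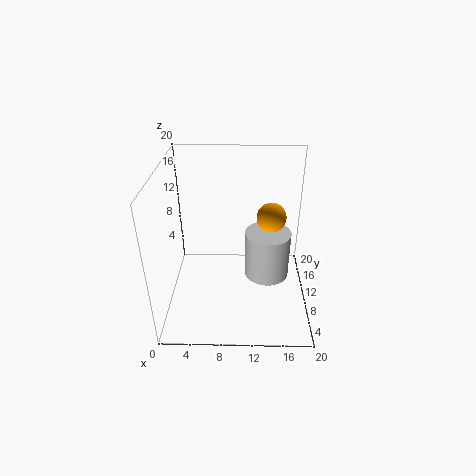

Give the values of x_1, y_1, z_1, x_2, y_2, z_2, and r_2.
x_1 = 14.5; y_1 = 10.5; z_1 = 13; x_2 = 14.5; y_2 = 14; z_2 = 1; r_2 = 3.5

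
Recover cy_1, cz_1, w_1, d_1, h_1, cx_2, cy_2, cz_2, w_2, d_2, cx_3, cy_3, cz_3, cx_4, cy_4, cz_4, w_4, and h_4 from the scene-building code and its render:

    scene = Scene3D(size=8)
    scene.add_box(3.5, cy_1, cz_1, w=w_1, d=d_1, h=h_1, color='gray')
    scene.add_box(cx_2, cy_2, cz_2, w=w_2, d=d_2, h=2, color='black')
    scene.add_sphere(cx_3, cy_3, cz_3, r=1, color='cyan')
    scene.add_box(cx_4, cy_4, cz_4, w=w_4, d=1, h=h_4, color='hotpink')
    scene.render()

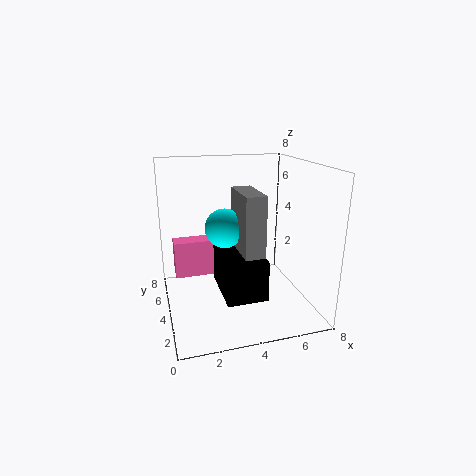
cy_1 = 1; cz_1 = 4; w_1 = 1; d_1 = 2.5; h_1 = 3; cx_2 = 2.5; cy_2 = 0.5; cz_2 = 2; w_2 = 2; d_2 = 3; cx_3 = 3; cy_3 = 3; cz_3 = 5; cx_4 = 0.5; cy_4 = 4; cz_4 = 2; w_4 = 2.5; h_4 = 2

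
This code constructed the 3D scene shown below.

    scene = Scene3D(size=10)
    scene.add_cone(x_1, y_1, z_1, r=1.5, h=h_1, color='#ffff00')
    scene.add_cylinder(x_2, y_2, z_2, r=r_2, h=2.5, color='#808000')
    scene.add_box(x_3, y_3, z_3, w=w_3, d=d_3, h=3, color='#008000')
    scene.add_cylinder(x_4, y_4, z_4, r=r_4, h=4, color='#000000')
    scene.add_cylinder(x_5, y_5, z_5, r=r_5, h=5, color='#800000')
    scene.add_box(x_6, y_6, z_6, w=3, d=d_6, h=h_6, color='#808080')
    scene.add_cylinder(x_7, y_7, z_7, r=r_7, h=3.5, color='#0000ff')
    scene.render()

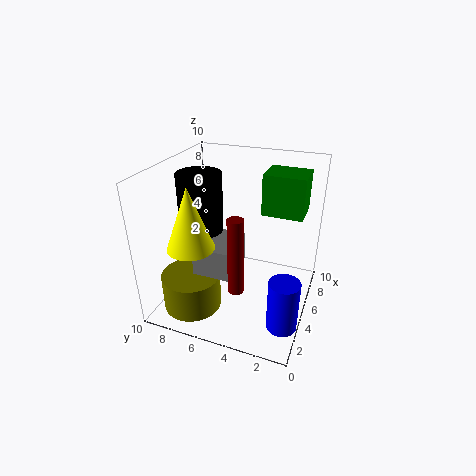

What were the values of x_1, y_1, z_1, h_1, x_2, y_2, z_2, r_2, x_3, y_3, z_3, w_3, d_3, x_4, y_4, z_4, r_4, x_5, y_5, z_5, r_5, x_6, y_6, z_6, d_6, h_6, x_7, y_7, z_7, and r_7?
x_1 = 2; y_1 = 7; z_1 = 5.5; h_1 = 4; x_2 = 2.5; y_2 = 7.5; z_2 = 0.5; r_2 = 2; x_3 = 7; y_3 = 1; z_3 = 6; w_3 = 2.5; d_3 = 3; x_4 = 4.5; y_4 = 7.5; z_4 = 5.5; r_4 = 1.5; x_5 = 2; y_5 = 4; z_5 = 3; r_5 = 0.5; x_6 = 2; y_6 = 4.5; z_6 = 3.5; d_6 = 2.5; h_6 = 2; x_7 = 2.5; y_7 = 1; z_7 = 0.5; r_7 = 1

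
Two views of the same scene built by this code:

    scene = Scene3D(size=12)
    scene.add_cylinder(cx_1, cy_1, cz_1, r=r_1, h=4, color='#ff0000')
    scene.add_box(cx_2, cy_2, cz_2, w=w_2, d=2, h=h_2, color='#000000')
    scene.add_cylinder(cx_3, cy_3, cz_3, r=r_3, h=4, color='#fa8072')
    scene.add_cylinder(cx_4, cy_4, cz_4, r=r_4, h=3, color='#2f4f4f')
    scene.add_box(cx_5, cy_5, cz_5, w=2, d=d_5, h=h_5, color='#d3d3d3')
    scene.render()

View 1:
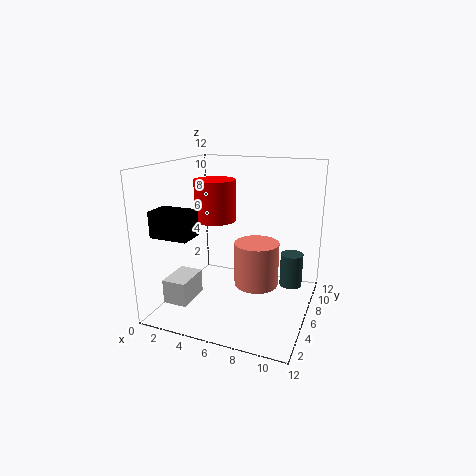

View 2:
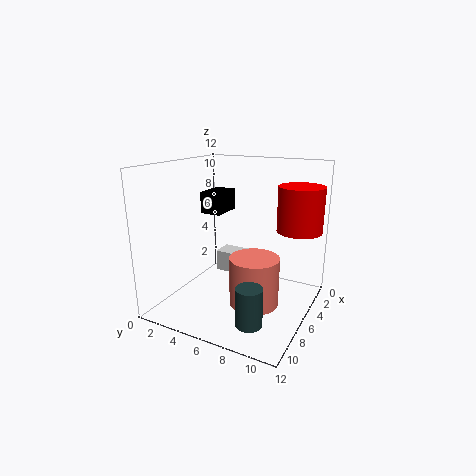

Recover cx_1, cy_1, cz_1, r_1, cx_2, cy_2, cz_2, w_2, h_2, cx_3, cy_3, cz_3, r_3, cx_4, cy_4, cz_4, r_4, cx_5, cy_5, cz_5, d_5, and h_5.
cx_1 = 2
cy_1 = 10
cz_1 = 6
r_1 = 2
cx_2 = 1
cy_2 = 1
cz_2 = 7
w_2 = 3
h_2 = 2
cx_3 = 7
cy_3 = 8
cz_3 = 1
r_3 = 2
cx_4 = 10
cy_4 = 9
cz_4 = 1
r_4 = 1
cx_5 = 1
cy_5 = 2
cz_5 = 1
d_5 = 3
h_5 = 2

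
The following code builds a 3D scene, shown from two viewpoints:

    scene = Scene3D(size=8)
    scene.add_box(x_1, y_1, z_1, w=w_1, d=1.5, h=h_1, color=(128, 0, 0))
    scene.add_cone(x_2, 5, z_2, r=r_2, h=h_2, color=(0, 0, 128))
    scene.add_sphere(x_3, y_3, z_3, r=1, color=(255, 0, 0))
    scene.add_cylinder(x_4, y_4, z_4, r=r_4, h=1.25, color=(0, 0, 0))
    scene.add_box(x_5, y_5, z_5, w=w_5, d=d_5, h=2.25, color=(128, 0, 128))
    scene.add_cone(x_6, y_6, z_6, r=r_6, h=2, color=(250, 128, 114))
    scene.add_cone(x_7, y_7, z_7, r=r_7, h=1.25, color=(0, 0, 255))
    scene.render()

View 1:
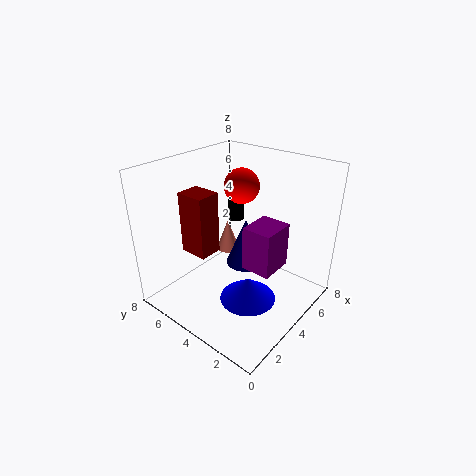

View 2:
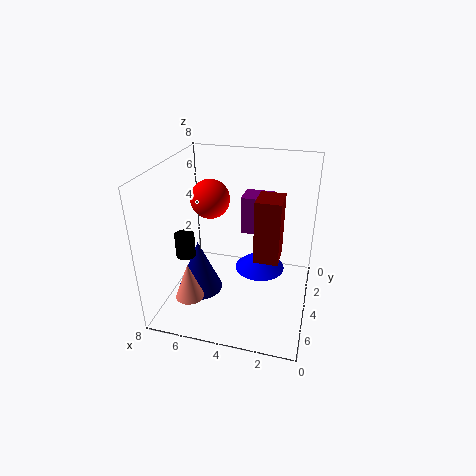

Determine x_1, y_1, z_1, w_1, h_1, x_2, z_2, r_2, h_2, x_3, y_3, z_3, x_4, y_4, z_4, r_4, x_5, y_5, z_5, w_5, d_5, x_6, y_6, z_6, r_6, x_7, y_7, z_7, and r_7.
x_1 = 1.5, y_1 = 4.25, z_1 = 3.75, w_1 = 1.25, h_1 = 3.25, x_2 = 6, z_2 = 1, r_2 = 1.25, h_2 = 3, x_3 = 5.25, y_3 = 4.75, z_3 = 6.5, x_4 = 6.25, y_4 = 6, z_4 = 3.75, r_4 = 0.5, x_5 = 2.5, y_5 = 1, z_5 = 3.5, w_5 = 1.75, d_5 = 1.5, x_6 = 6, y_6 = 6.5, z_6 = 1.5, r_6 = 0.75, x_7 = 3, y_7 = 2.5, z_7 = 1.25, r_7 = 1.5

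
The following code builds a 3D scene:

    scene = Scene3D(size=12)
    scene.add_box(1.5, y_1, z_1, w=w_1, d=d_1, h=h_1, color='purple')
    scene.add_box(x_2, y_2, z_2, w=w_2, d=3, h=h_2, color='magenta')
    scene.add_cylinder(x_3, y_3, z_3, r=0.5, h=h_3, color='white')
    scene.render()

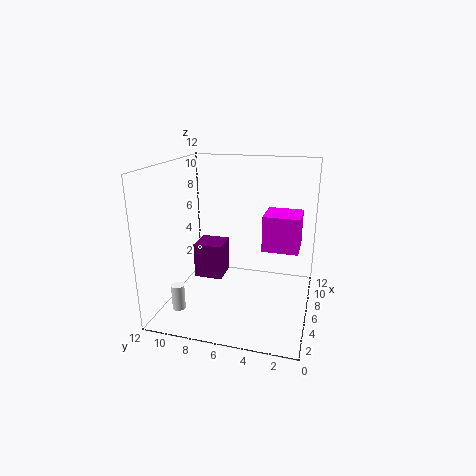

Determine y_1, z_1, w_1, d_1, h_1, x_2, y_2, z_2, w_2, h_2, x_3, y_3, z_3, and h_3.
y_1 = 6, z_1 = 4.5, w_1 = 2, d_1 = 2, h_1 = 2.5, x_2 = 6, y_2 = 1, z_2 = 5, w_2 = 3, h_2 = 3, x_3 = 1.5, y_3 = 9.5, z_3 = 1.5, h_3 = 2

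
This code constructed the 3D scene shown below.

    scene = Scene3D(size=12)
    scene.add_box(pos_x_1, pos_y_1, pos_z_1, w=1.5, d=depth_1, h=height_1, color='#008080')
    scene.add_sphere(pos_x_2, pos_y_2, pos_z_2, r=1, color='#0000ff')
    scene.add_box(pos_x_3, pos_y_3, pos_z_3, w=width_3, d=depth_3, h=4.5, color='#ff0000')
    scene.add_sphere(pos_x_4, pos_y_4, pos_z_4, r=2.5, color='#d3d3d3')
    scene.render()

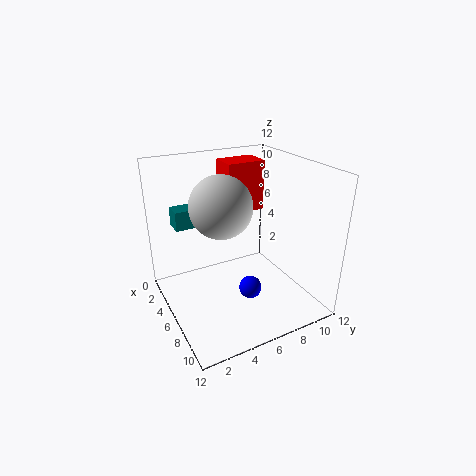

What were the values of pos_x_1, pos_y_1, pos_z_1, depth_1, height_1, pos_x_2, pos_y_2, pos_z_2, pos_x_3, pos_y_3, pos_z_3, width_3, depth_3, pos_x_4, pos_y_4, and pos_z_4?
pos_x_1 = 4; pos_y_1 = 1; pos_z_1 = 7.5; depth_1 = 1.5; height_1 = 1.5; pos_x_2 = 6.5; pos_y_2 = 7; pos_z_2 = 1; pos_x_3 = 1; pos_y_3 = 6.5; pos_z_3 = 7; width_3 = 2.5; depth_3 = 3.5; pos_x_4 = 6; pos_y_4 = 4.5; pos_z_4 = 9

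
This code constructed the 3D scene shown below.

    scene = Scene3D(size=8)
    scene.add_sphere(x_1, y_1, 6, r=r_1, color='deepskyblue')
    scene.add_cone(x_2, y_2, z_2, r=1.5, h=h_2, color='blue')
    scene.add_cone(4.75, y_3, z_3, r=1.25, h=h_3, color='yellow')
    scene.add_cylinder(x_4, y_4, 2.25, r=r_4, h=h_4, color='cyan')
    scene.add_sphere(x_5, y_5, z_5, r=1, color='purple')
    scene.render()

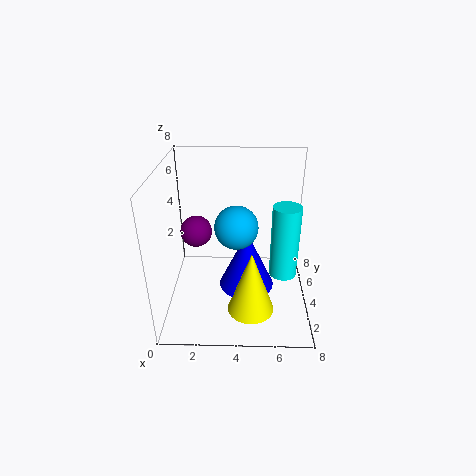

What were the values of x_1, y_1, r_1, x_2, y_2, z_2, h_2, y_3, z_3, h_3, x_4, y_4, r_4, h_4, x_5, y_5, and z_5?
x_1 = 4; y_1 = 1.5; r_1 = 1; x_2 = 4.5; y_2 = 3.25; z_2 = 1.5; h_2 = 3.25; y_3 = 2; z_3 = 0.75; h_3 = 3.5; x_4 = 6.5; y_4 = 3.25; r_4 = 0.75; h_4 = 4; x_5 = 1.25; y_5 = 6.5; z_5 = 3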